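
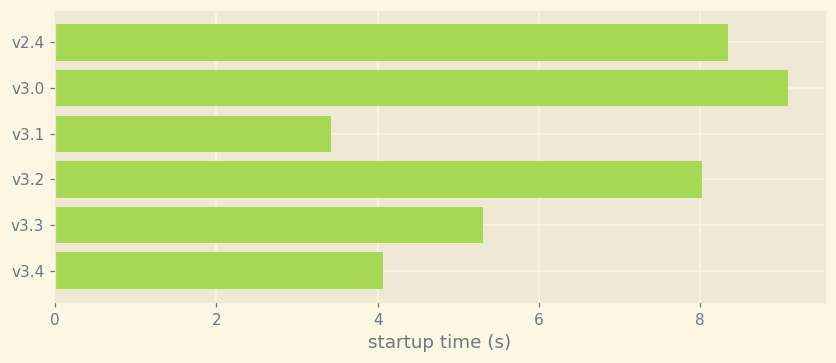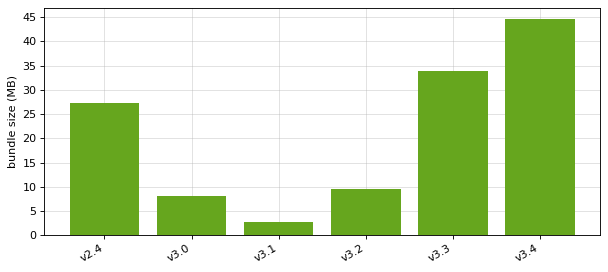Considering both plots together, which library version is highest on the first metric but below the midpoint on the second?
v3.0

Chart 2 median bundle size (MB) ≈ 20; below-median library versions: v3.0, v3.1, v3.2. Among those, v3.0 has the highest startup time (s) (≈ 9).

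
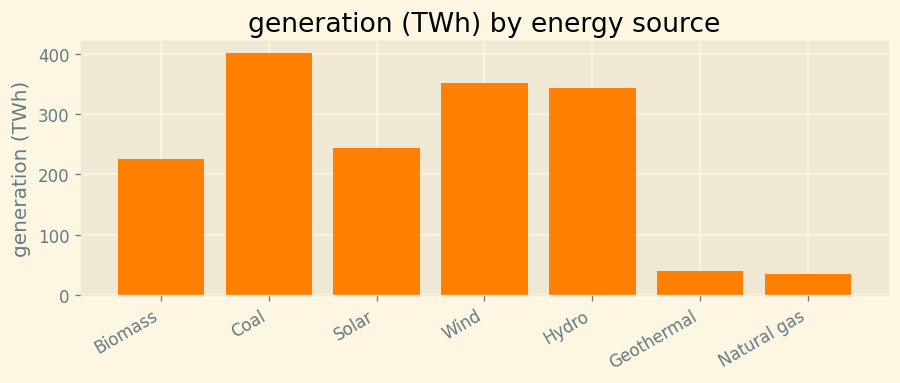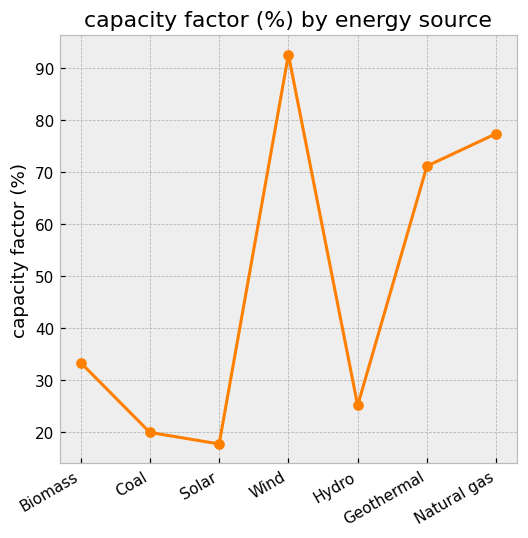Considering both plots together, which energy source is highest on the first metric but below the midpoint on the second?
Coal

Chart 2 median capacity factor (%) ≈ 30; below-median energy sources: Coal, Solar, Hydro. Among those, Coal has the highest generation (TWh) (≈ 400).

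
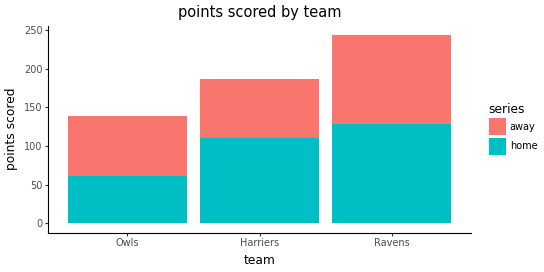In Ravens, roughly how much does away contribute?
≈ 125

away top ≈ 250, bottom ≈ 125; segment ≈ 125.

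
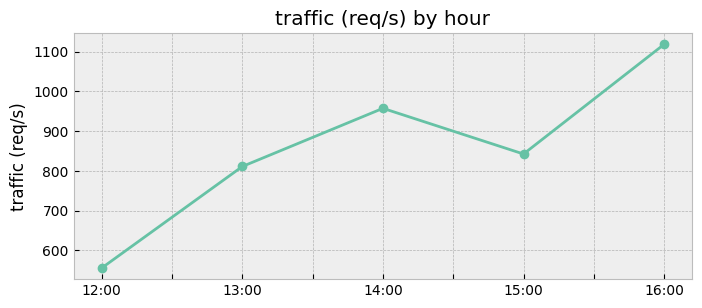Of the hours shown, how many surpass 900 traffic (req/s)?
2

Above 900: 14:00, 16:00.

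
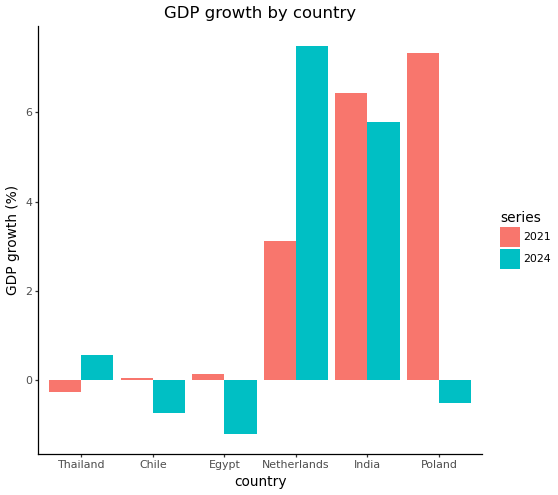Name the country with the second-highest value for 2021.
Top 3 for 2021: Poland ≈ 7, India ≈ 6, Netherlands ≈ 3.

India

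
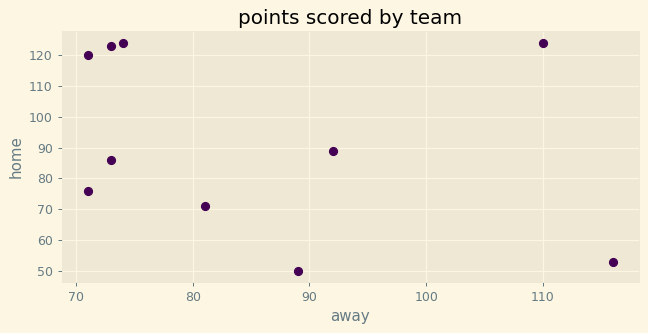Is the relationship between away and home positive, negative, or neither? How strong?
negative, weak

Points are negatively correlated; weak (|r| ≈ 0.3).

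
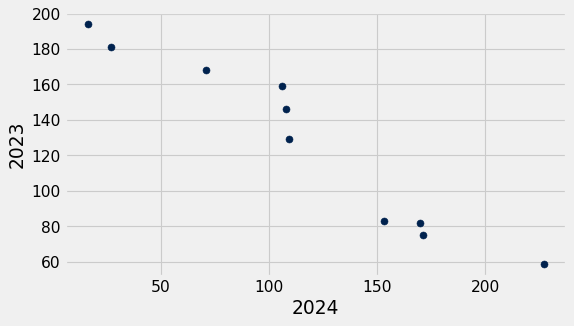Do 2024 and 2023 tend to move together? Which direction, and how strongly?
negative, strong

Points are negatively correlated; strong (|r| ≈ 1.0).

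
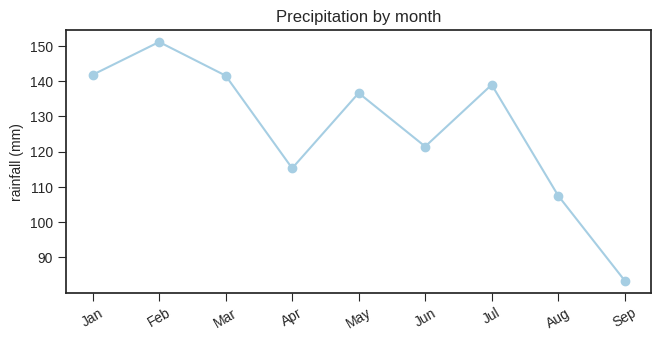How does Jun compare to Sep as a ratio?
Jun ≈ 120, Sep ≈ 80; 120/80 ≈ 1.5.

≈ 1.5×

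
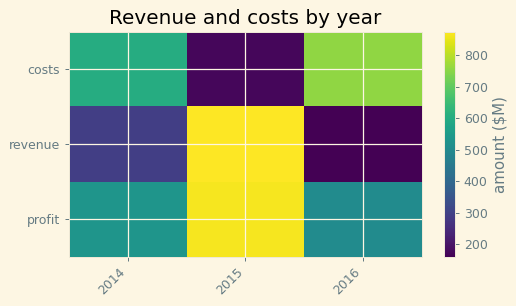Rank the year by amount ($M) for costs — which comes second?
Top 3 for costs: 2016 ≈ 800, 2014 ≈ 600, 2015 ≈ 200.

2014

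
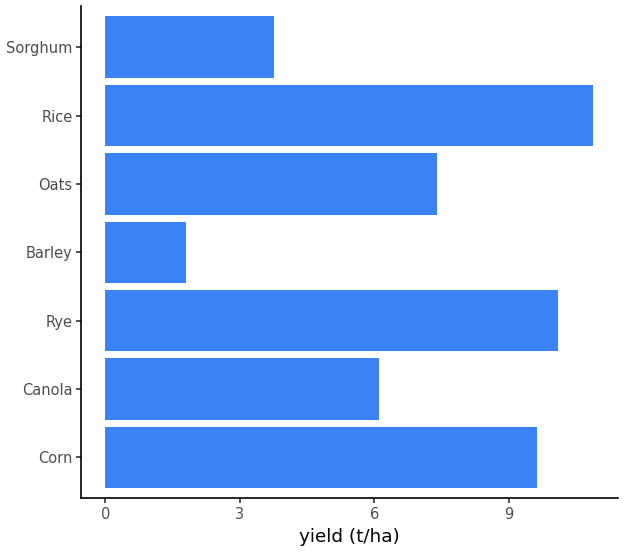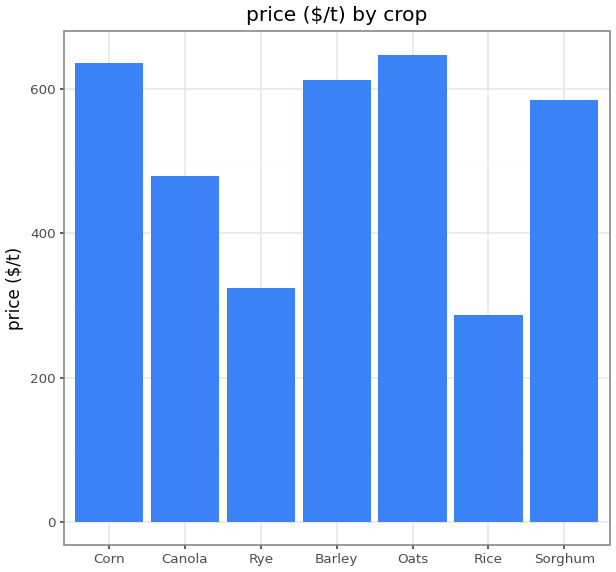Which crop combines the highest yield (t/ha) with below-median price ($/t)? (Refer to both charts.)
Chart 2 median price ($/t) ≈ 600; below-median crops: Canola, Rye, Rice. Among those, Rice has the highest yield (t/ha) (≈ 11).

Rice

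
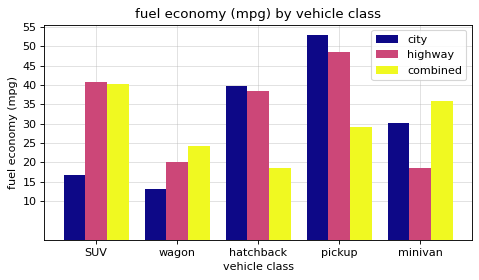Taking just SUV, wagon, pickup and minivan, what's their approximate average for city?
≈ 29

(15 + 15 + 55 + 30) / 4 ≈ 29.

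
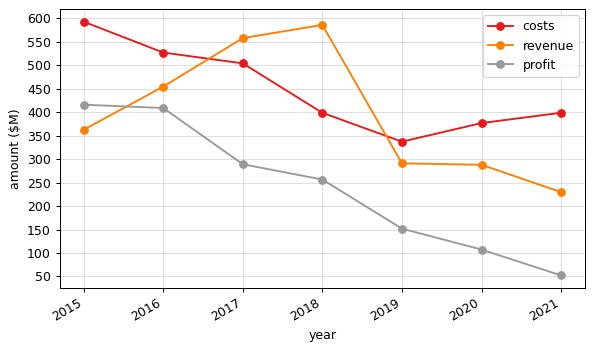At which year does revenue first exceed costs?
2017

2016: revenue ≈ 450 vs costs ≈ 550 (not yet); 2017: revenue ≈ 550 vs costs ≈ 500 (first crossover).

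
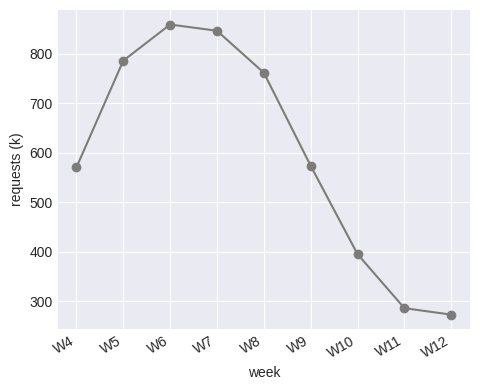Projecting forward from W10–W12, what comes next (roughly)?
Last three: 400, 300, 250 → slope ≈ -75/step → next ≈ 175.

≈ 175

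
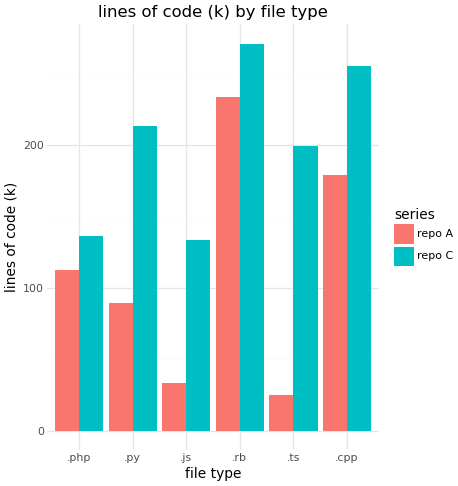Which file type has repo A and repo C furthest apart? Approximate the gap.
.ts: repo A ≈ 25, repo C ≈ 200 → gap ≈ 175. Next-largest (.py) is only ≈ 125.

.ts, ≈ 175 k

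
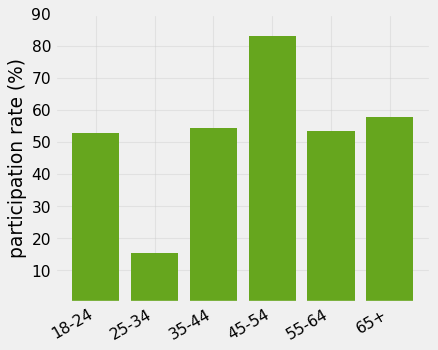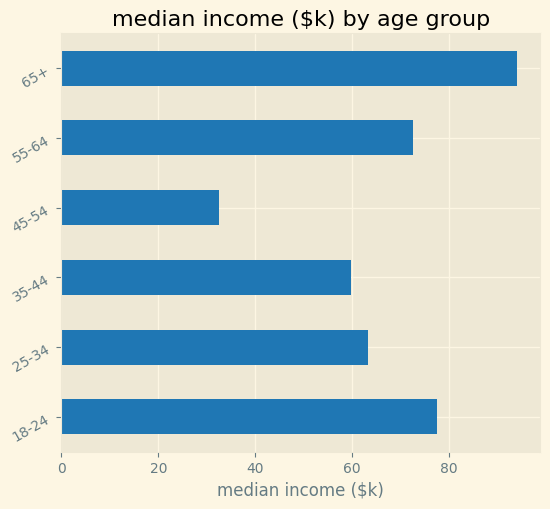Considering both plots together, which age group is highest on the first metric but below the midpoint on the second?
45-54

Chart 2 median median income ($k) ≈ 70; below-median age groups: 25-34, 35-44, 45-54. Among those, 45-54 has the highest participation rate (%) (≈ 80).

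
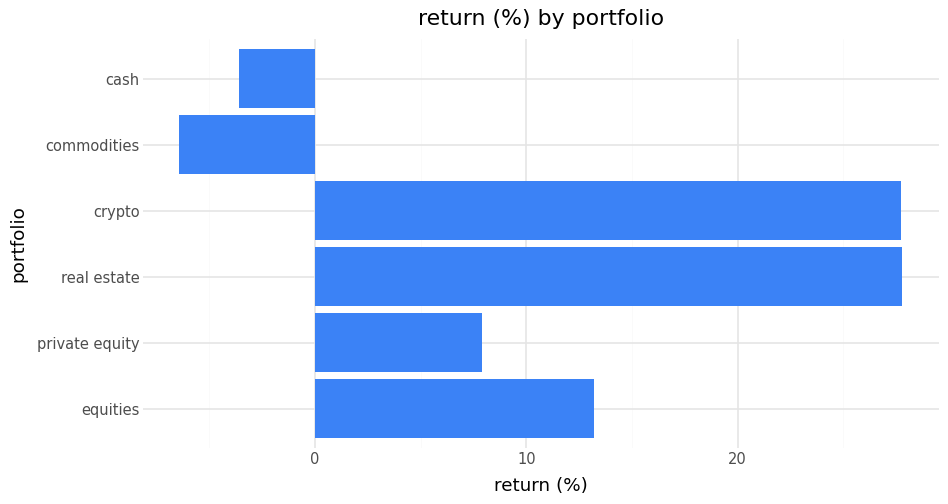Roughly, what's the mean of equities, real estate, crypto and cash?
(15 + 30 + 30 + -5) / 4 ≈ 18.

≈ 18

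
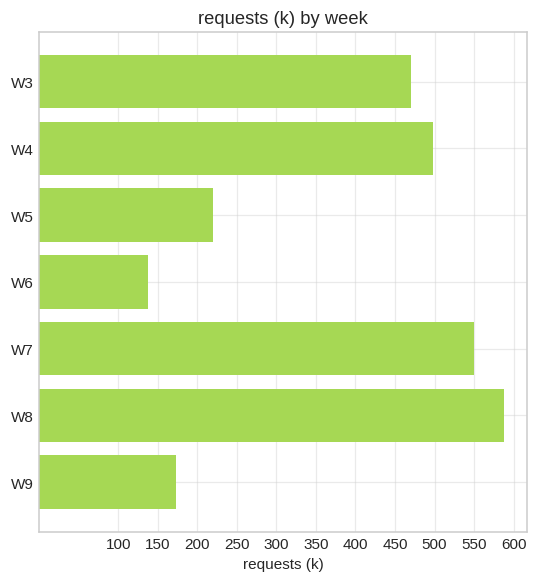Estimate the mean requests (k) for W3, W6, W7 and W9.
(450 + 150 + 550 + 150) / 4 ≈ 325.

≈ 325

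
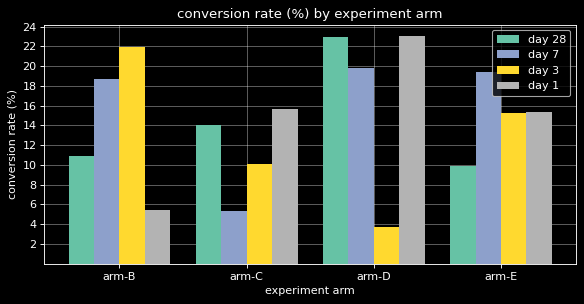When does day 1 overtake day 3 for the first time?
arm-C

arm-B: day 1 ≈ 6 vs day 3 ≈ 22 (not yet); arm-C: day 1 ≈ 16 vs day 3 ≈ 10 (first crossover).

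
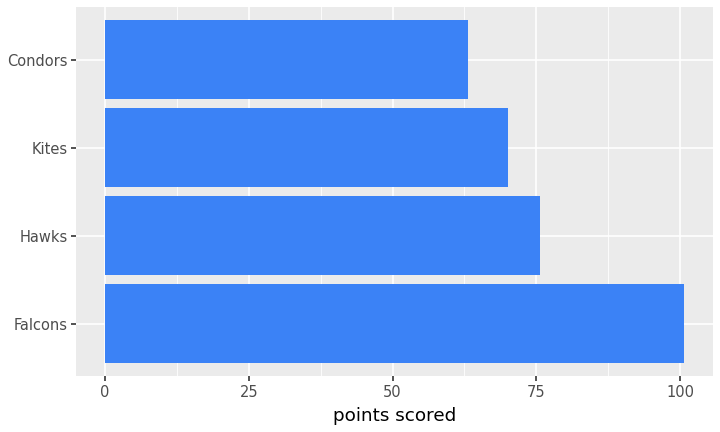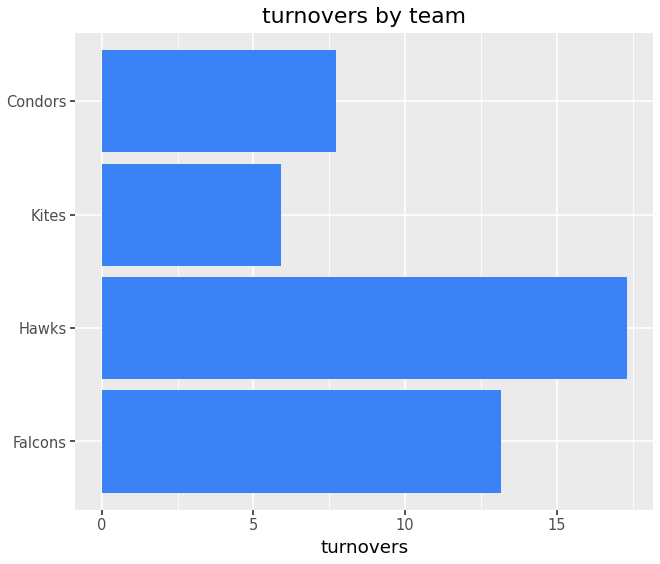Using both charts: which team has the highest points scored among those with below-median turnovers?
Kites

Chart 2 median turnovers ≈ 10; below-median teams: Kites, Condors. Among those, Kites has the highest points scored (≈ 70).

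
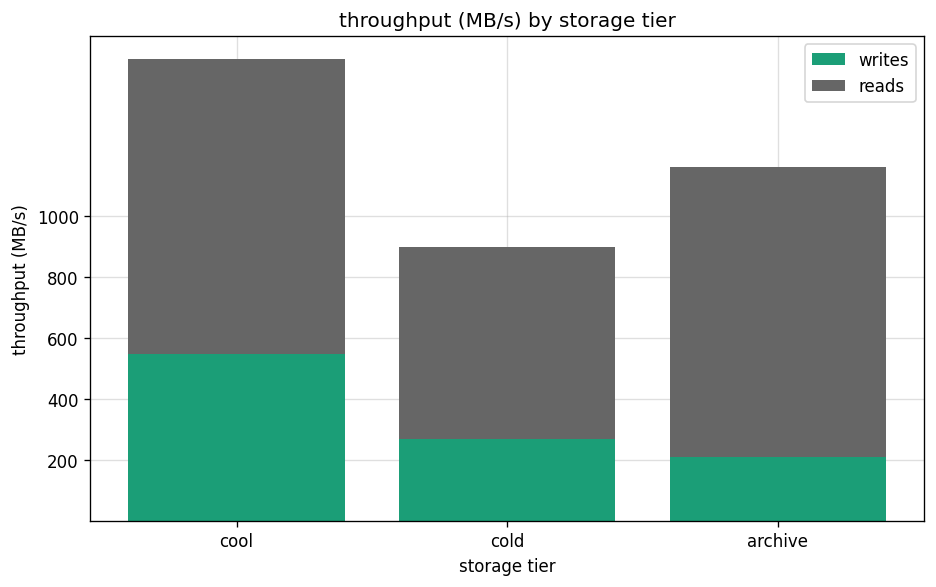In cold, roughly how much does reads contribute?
reads top ≈ 800, bottom ≈ 200; segment ≈ 600.

≈ 600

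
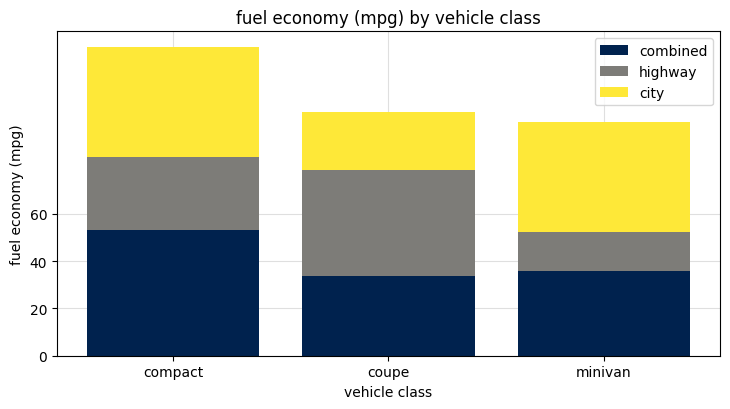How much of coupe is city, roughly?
city top ≈ 100, bottom ≈ 80; segment ≈ 20.

≈ 20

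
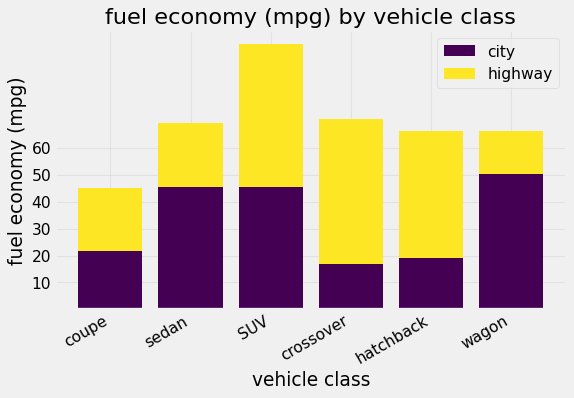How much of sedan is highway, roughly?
highway top ≈ 70, bottom ≈ 50; segment ≈ 20.

≈ 20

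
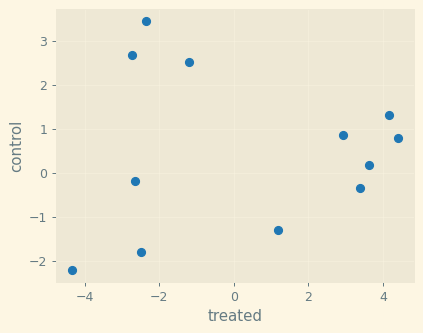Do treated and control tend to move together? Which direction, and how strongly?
Points are roughly uncorrelated; weak (|r| ≈ 0.1).

no clear correlation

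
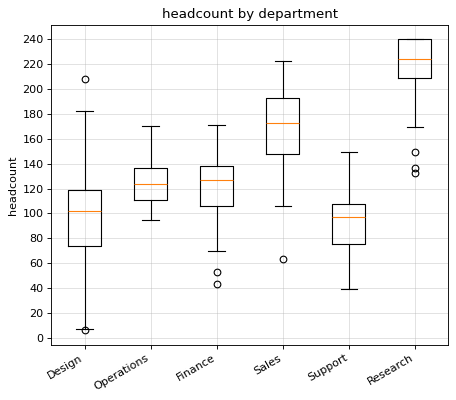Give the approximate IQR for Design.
Q3 ≈ 120, Q1 ≈ 80; IQR ≈ 40.

≈ 40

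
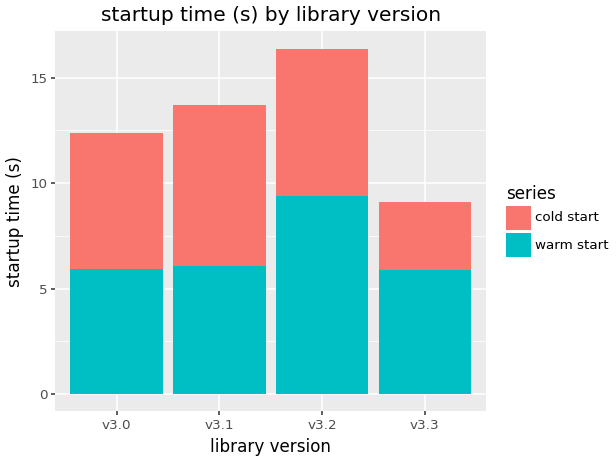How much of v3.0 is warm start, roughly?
≈ 6

warm start top ≈ 6, bottom ≈ 0; segment ≈ 6.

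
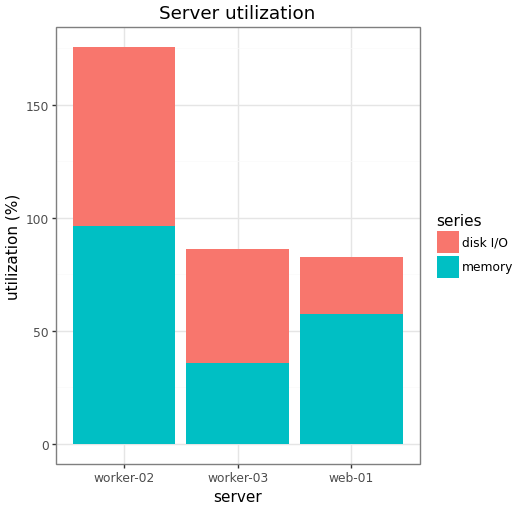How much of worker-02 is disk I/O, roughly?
disk I/O top ≈ 180, bottom ≈ 100; segment ≈ 80.

≈ 80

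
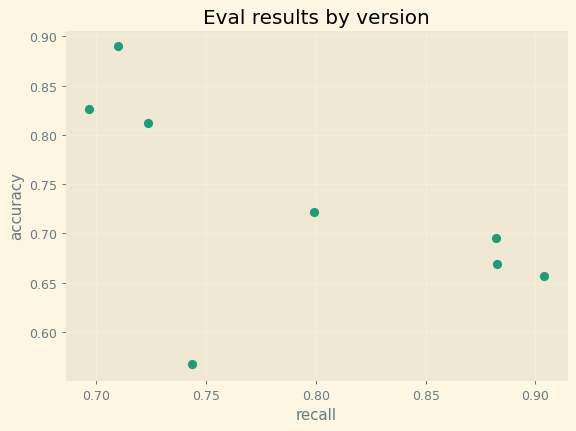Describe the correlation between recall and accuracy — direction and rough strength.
Points are negatively correlated; moderate (|r| ≈ 0.6).

negative, moderate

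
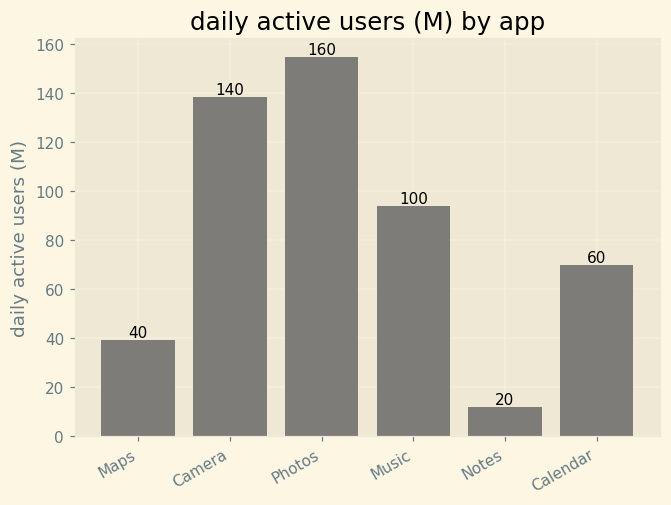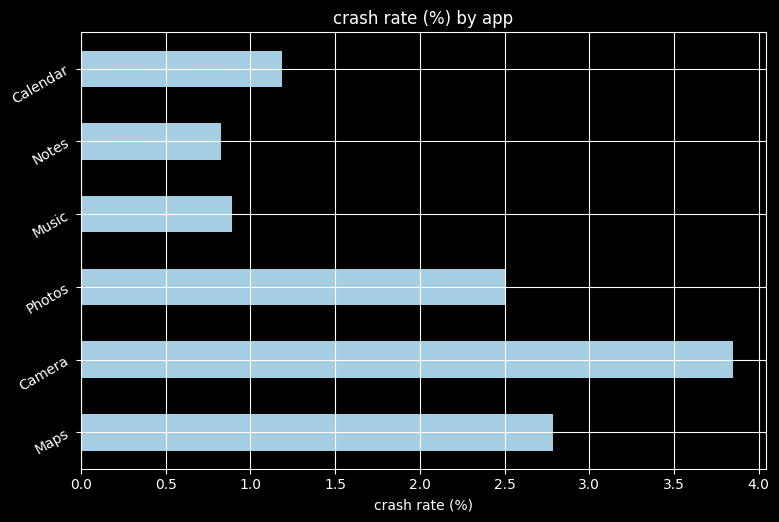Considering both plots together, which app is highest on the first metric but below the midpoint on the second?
Chart 2 median crash rate (%) ≈ 2; below-median apps: Music, Notes, Calendar. Among those, Music has the highest daily active users (M) (≈ 100).

Music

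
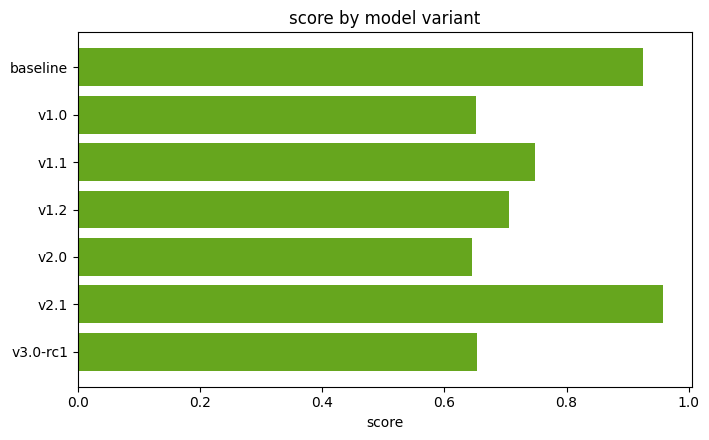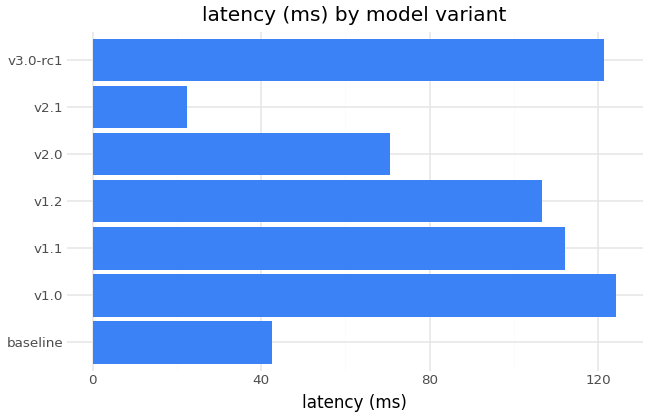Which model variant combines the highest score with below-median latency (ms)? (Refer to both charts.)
Chart 2 median latency (ms) ≈ 100; below-median model variants: baseline, v2.0, v2.1. Among those, v2.1 has the highest score (≈ 1).

v2.1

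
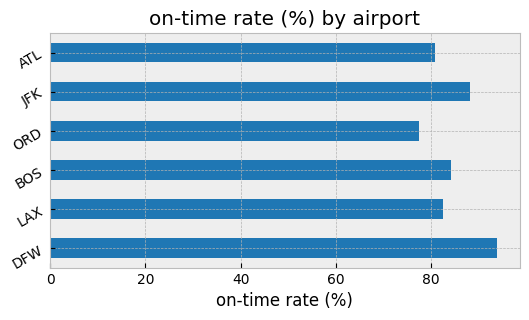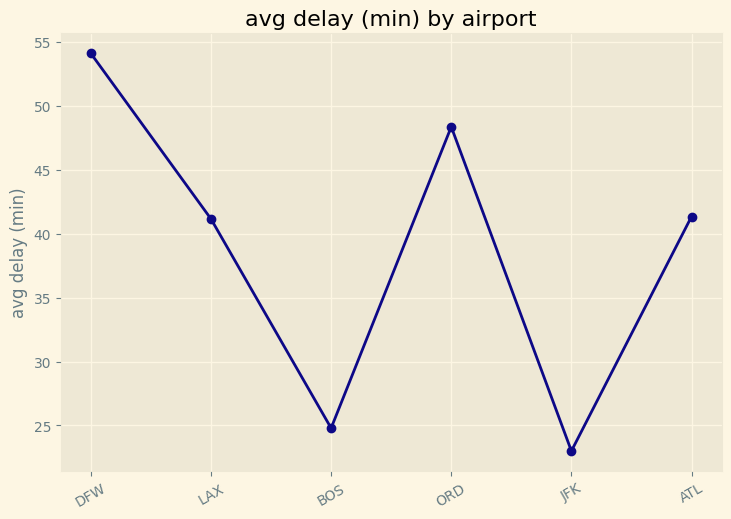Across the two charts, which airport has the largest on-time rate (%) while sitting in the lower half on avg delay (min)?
JFK

Chart 2 median avg delay (min) ≈ 40; below-median airports: LAX, BOS, JFK. Among those, JFK has the highest on-time rate (%) (≈ 90).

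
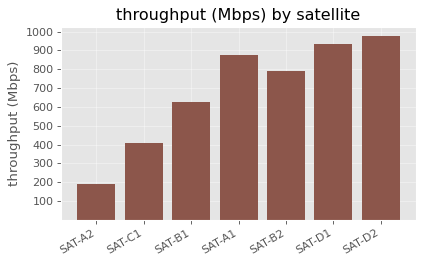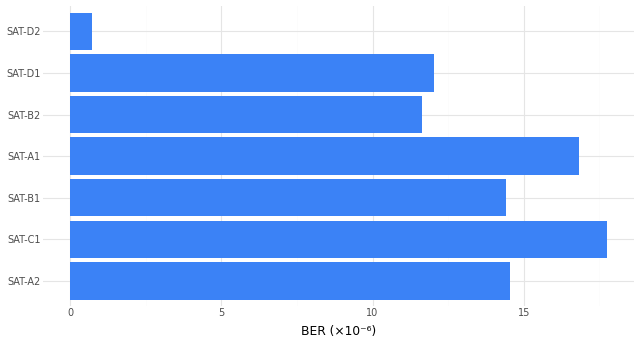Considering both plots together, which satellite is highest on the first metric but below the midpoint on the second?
SAT-D2

Chart 2 median BER (×10⁻⁶) ≈ 14; below-median satellites: SAT-B2, SAT-D1, SAT-D2. Among those, SAT-D2 has the highest throughput (Mbps) (≈ 1000).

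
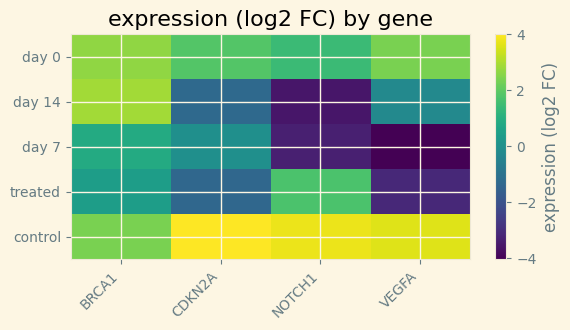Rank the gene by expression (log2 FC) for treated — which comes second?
Top 3 for treated: NOTCH1 ≈ 2, BRCA1 ≈ 0, CDKN2A ≈ -1.

BRCA1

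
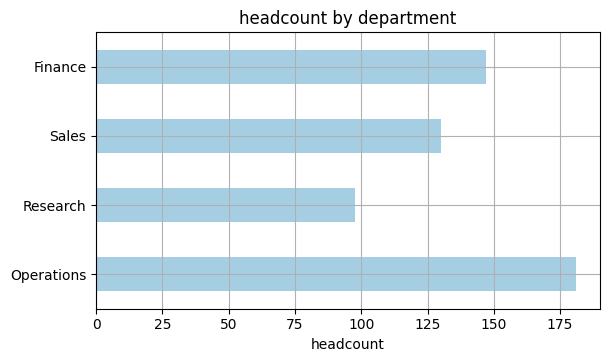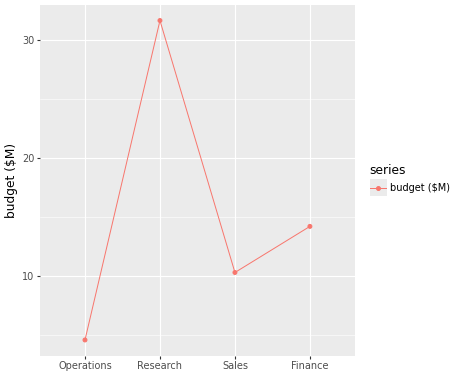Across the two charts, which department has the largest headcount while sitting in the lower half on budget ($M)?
Chart 2 median budget ($M) ≈ 10; below-median departments: Operations, Sales. Among those, Operations has the highest headcount (≈ 180).

Operations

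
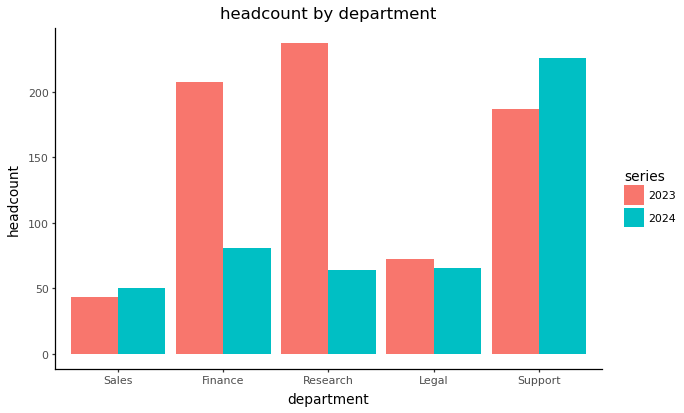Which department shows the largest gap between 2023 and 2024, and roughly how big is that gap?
Research: 2023 ≈ 240, 2024 ≈ 60 → gap ≈ 180. Next-largest (Finance) is only ≈ 120.

Research, ≈ 180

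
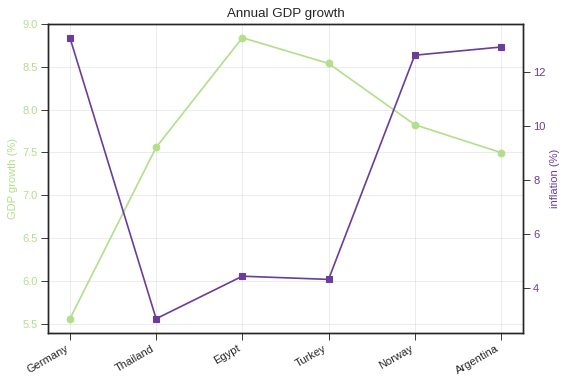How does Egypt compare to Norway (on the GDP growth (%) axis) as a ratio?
Egypt ≈ 9.0, Norway ≈ 8.0; 9.0/8.0 ≈ 1.12.

≈ 1.12×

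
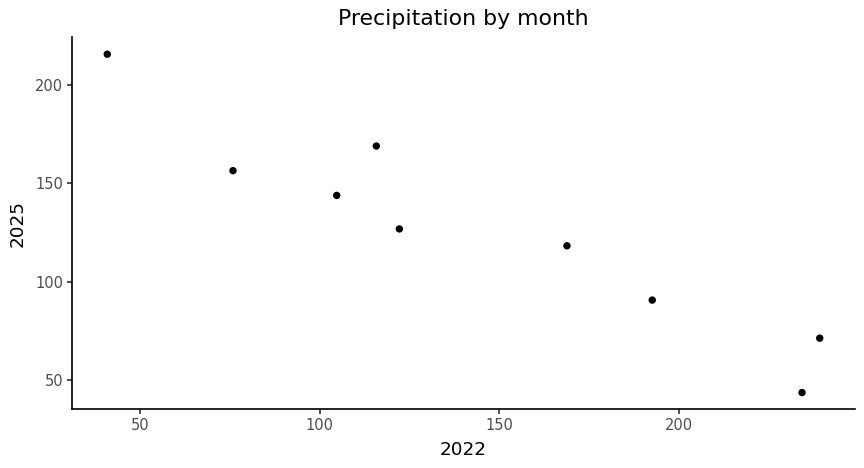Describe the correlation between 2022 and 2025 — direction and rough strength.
negative, strong

Points are negatively correlated; strong (|r| ≈ 1.0).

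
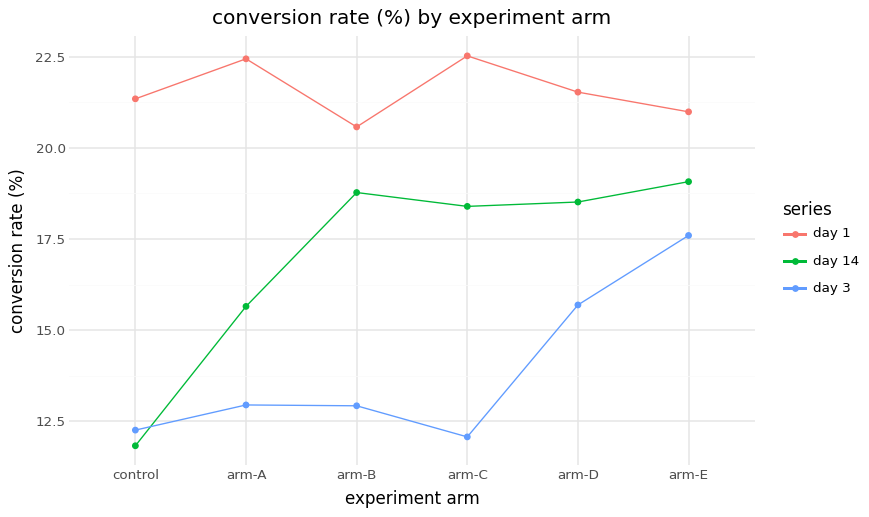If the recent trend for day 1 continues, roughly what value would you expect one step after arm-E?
≈ 20

Last three: 23, 22, 21 → slope ≈ -1/step → next ≈ 20.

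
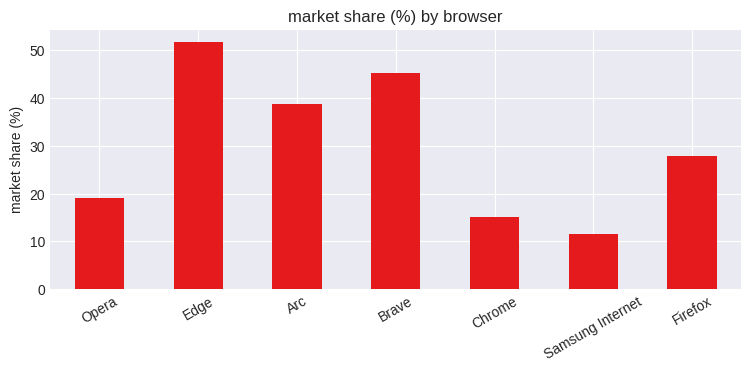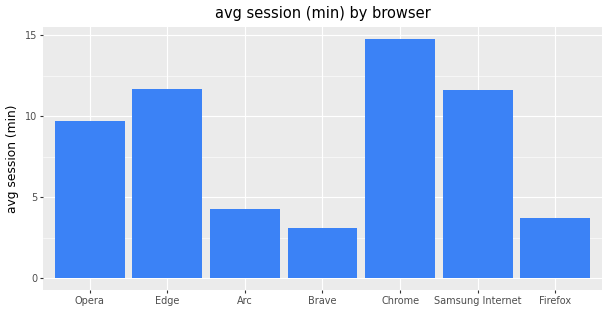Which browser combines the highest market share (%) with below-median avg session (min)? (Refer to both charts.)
Brave

Chart 2 median avg session (min) ≈ 10; below-median browsers: Arc, Brave, Firefox. Among those, Brave has the highest market share (%) (≈ 45).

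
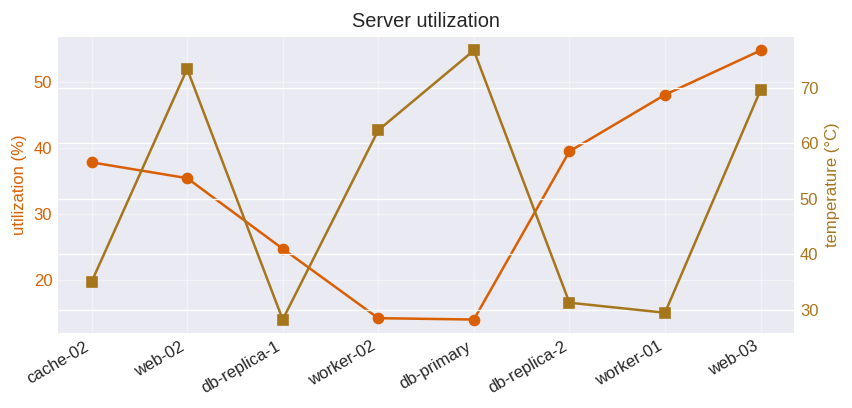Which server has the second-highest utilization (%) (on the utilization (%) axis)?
worker-01

Top 3 (on the utilization (%) axis): web-03 ≈ 55, worker-01 ≈ 50, db-replica-2 ≈ 40.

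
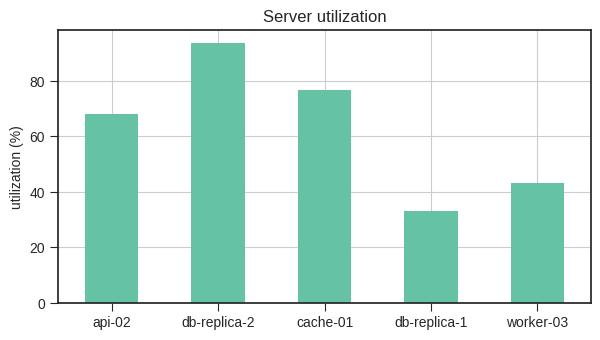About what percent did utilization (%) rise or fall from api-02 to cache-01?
≈ +14.3%

api-02 ≈ 70, cache-01 ≈ 80; (80 − 70) / 70 ≈ +14.3%.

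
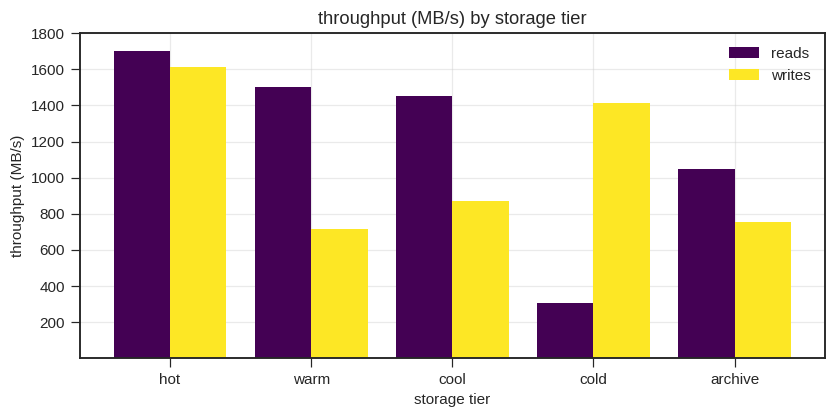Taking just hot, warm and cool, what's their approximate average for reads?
(1800 + 1600 + 1400) / 3 ≈ 1600.

≈ 1600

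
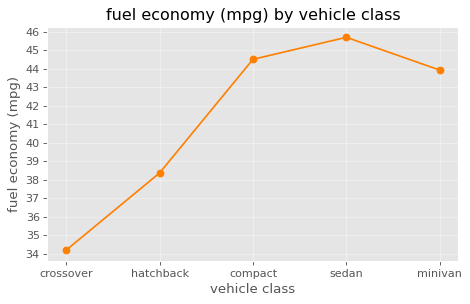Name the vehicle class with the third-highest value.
minivan

Top 4: sedan ≈ 46, compact ≈ 45, minivan ≈ 44, hatchback ≈ 38.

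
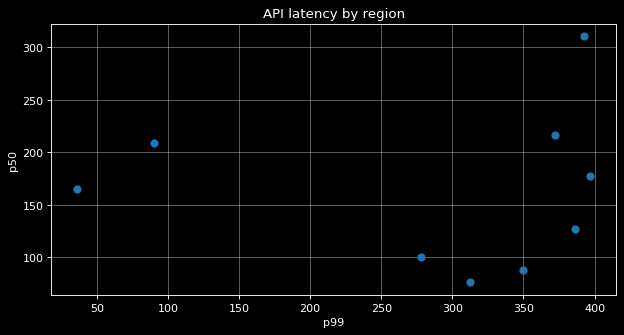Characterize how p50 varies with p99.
no clear correlation

Points are roughly uncorrelated; weak (|r| ≈ 0.0).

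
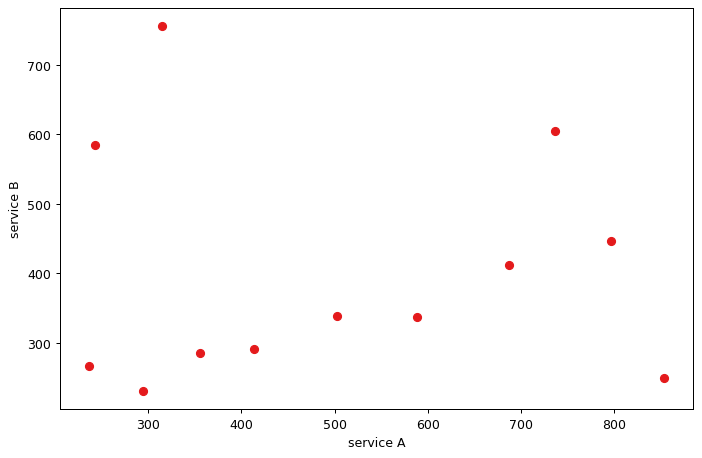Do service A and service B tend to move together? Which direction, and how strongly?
Points are roughly uncorrelated; weak (|r| ≈ 0.0).

no clear correlation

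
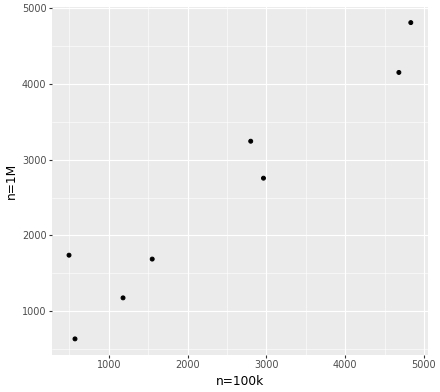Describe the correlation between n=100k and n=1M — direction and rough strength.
positive, strong

Points are positively correlated; strong (|r| ≈ 1.0).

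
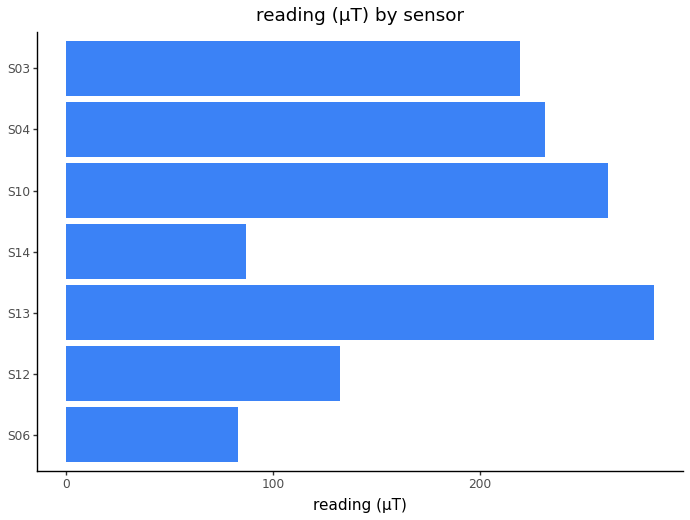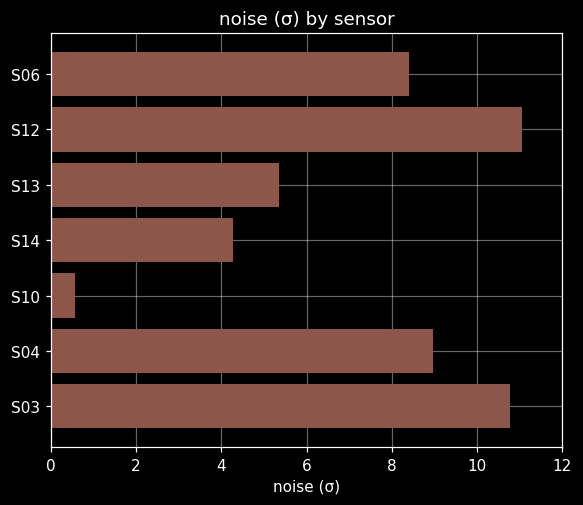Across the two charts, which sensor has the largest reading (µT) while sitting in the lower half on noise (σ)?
Chart 2 median noise (σ) ≈ 8; below-median sensors: S13, S14, S10. Among those, S13 has the highest reading (µT) (≈ 300).

S13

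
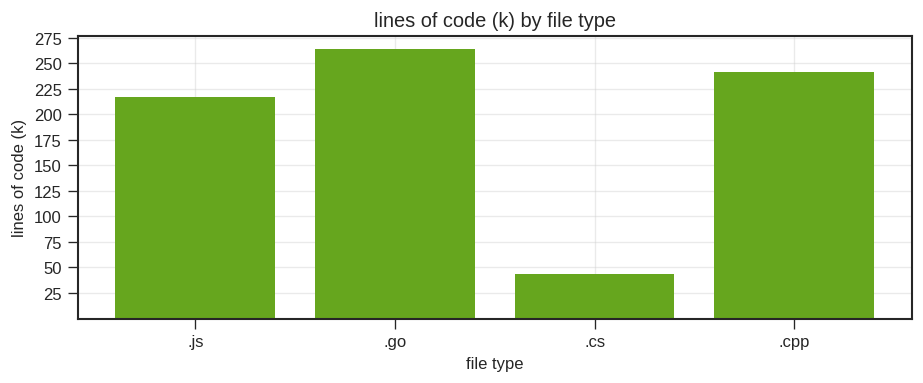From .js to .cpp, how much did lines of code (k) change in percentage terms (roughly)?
.js ≈ 225, .cpp ≈ 250; (250 − 225) / 225 ≈ +11.1%.

≈ +11.1%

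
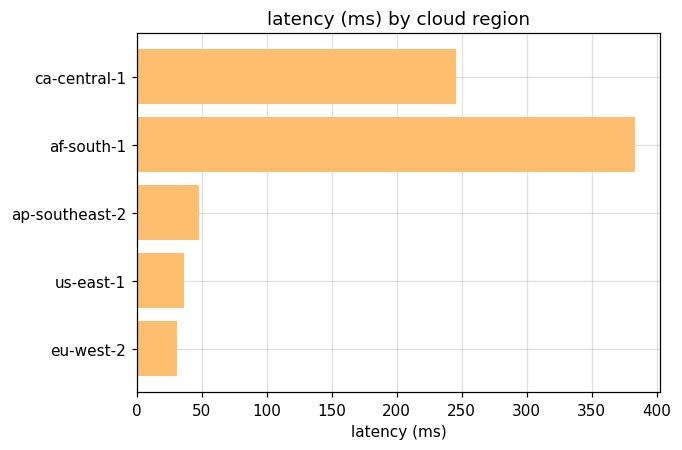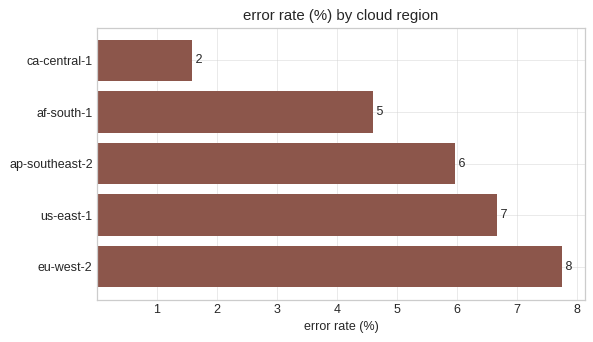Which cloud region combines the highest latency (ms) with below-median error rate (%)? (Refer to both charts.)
Chart 2 median error rate (%) ≈ 6; below-median cloud regions: ca-central-1, af-south-1. Among those, af-south-1 has the highest latency (ms) (≈ 400).

af-south-1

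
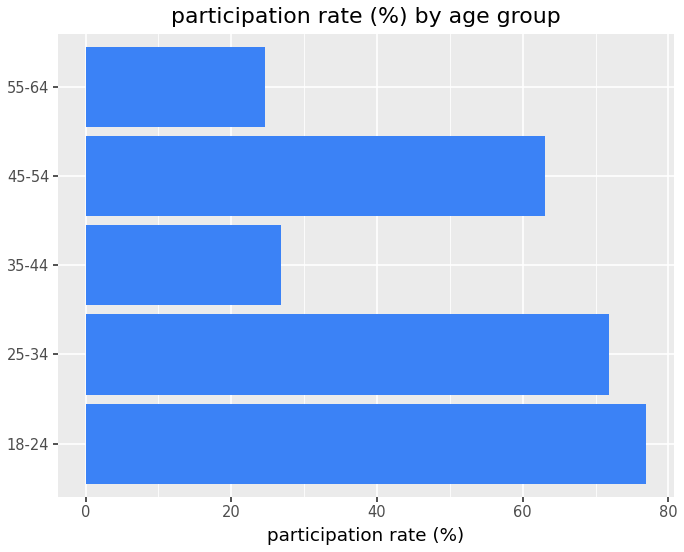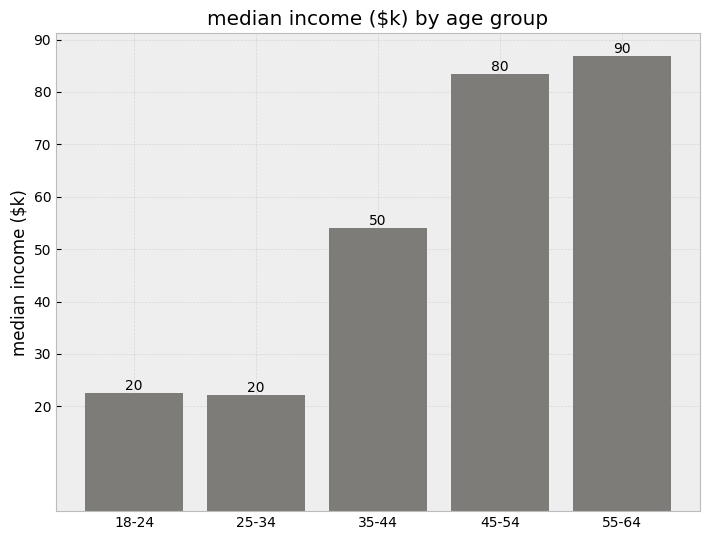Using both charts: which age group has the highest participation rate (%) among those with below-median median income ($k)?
18-24

Chart 2 median median income ($k) ≈ 50; below-median age groups: 18-24, 25-34. Among those, 18-24 has the highest participation rate (%) (≈ 80).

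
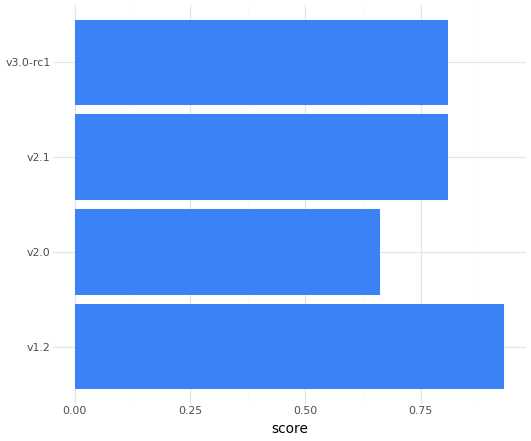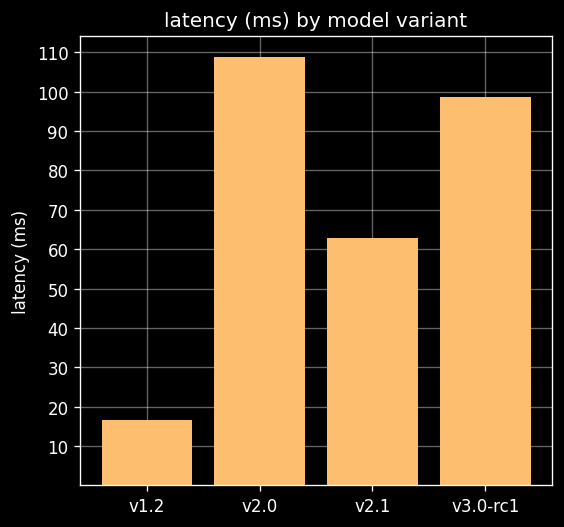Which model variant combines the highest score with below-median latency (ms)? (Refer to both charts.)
v1.2

Chart 2 median latency (ms) ≈ 80; below-median model variants: v1.2, v2.1. Among those, v1.2 has the highest score (≈ 0.9).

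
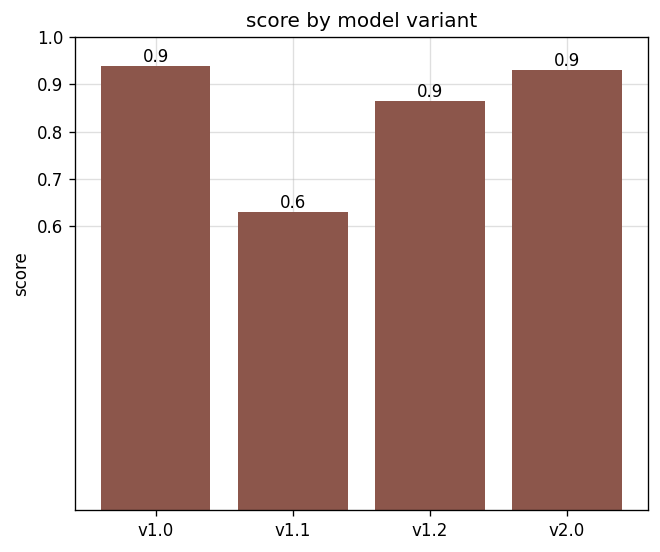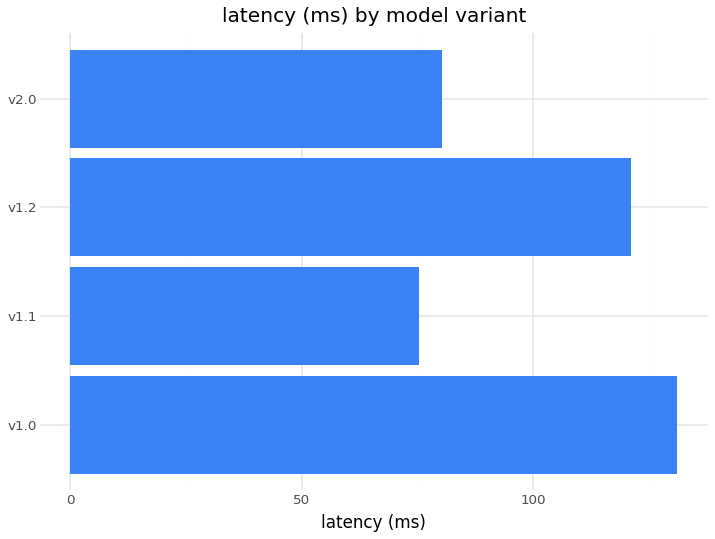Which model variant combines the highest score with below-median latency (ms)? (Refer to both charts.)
Chart 2 median latency (ms) ≈ 100; below-median model variants: v1.1, v2.0. Among those, v2.0 has the highest score (≈ 0.9).

v2.0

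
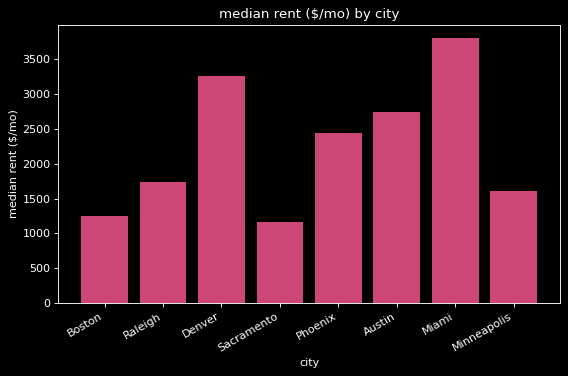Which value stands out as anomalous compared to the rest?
Miami

Miami ≈ 4000; the rest sit between ≈ 1000 and ≈ 3500.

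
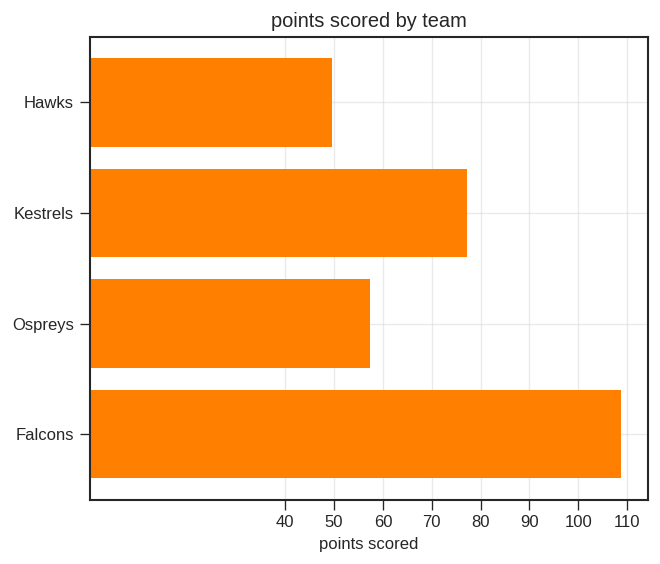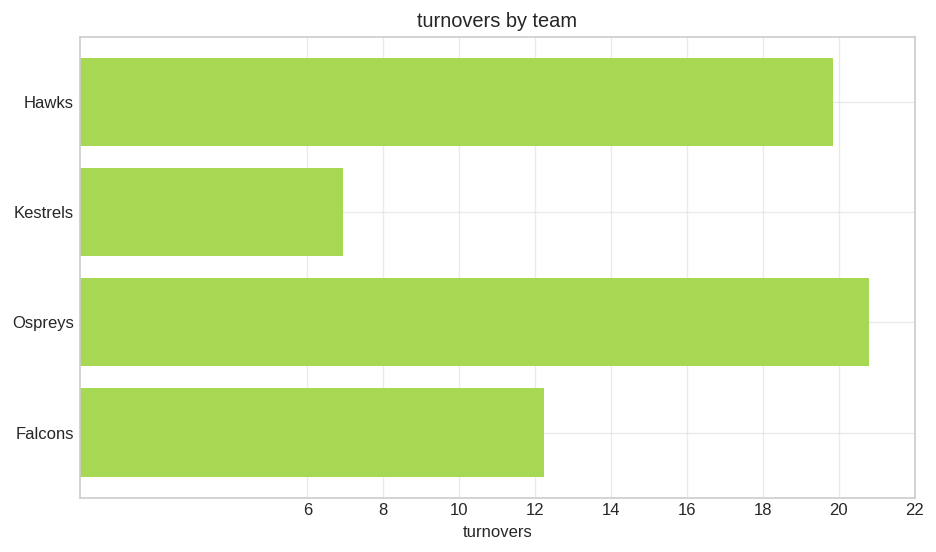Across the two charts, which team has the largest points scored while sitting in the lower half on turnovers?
Chart 2 median turnovers ≈ 16; below-median teams: Kestrels, Falcons. Among those, Falcons has the highest points scored (≈ 110).

Falcons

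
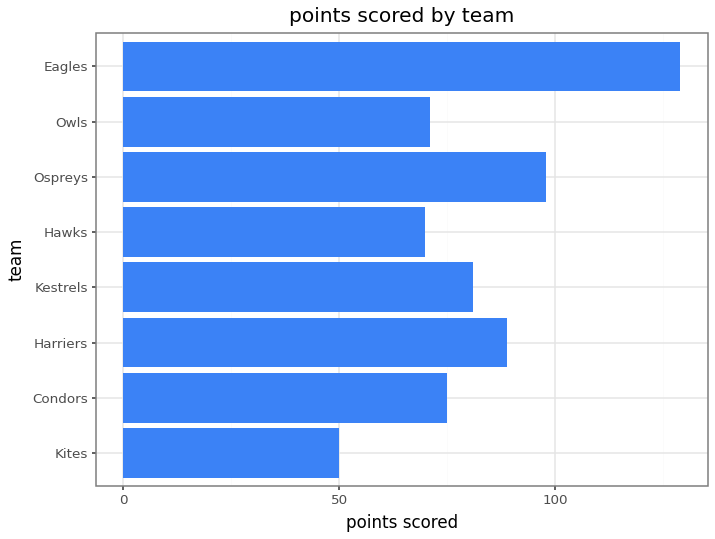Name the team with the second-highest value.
Ospreys

Top 3: Eagles ≈ 120, Ospreys ≈ 100, Harriers ≈ 80.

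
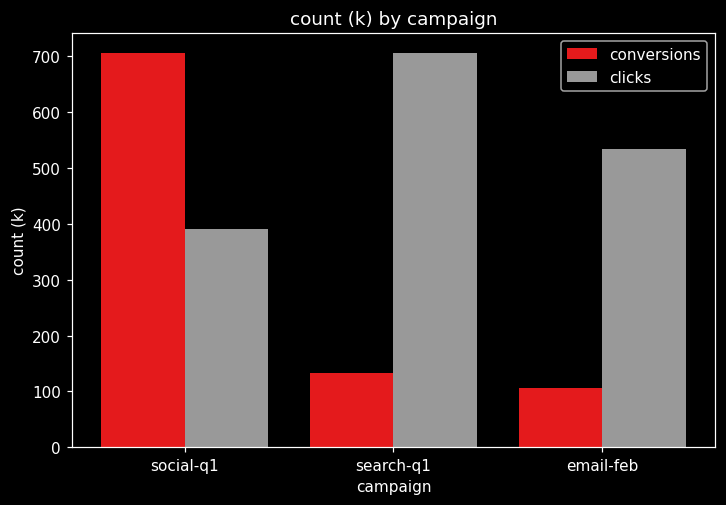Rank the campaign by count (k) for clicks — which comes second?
Top 3 for clicks: search-q1 ≈ 700, email-feb ≈ 500, social-q1 ≈ 400.

email-feb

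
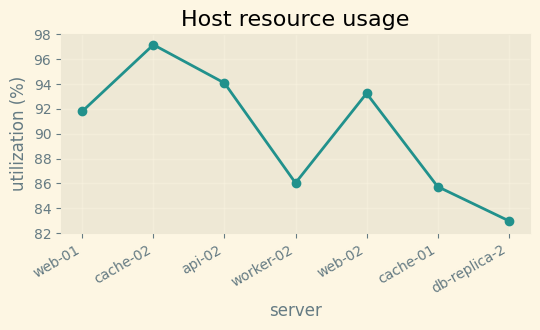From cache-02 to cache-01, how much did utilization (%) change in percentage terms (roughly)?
cache-02 ≈ 98, cache-01 ≈ 86; (86 − 98) / 98 ≈ -12.2%.

≈ -12.2%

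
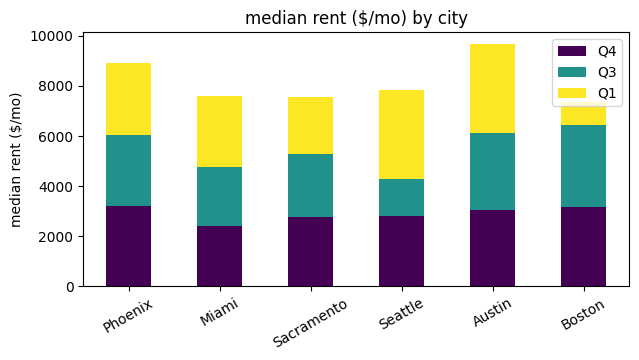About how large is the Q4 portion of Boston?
Q4 top ≈ 3000, bottom ≈ 0; segment ≈ 3000.

≈ 3000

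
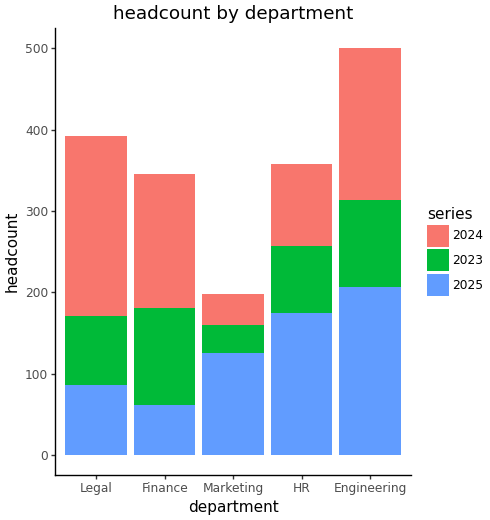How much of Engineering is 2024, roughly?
≈ 200

2024 top ≈ 500, bottom ≈ 300; segment ≈ 200.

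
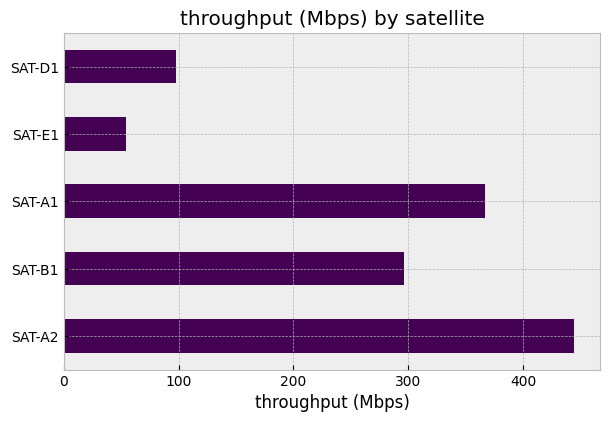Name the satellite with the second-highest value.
SAT-A1

Top 3: SAT-A2 ≈ 450, SAT-A1 ≈ 350, SAT-B1 ≈ 300.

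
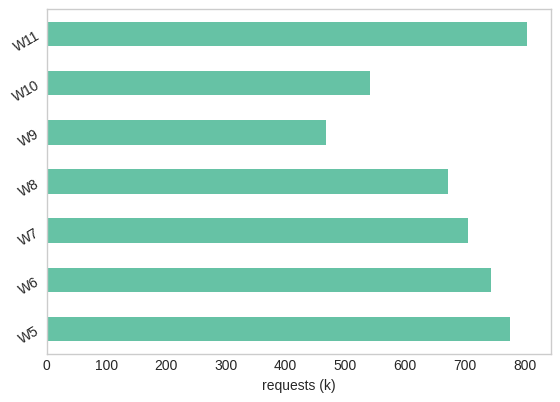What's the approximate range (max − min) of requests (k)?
≈ 300

Max W11 ≈ 800, min W9 ≈ 500; range ≈ 300.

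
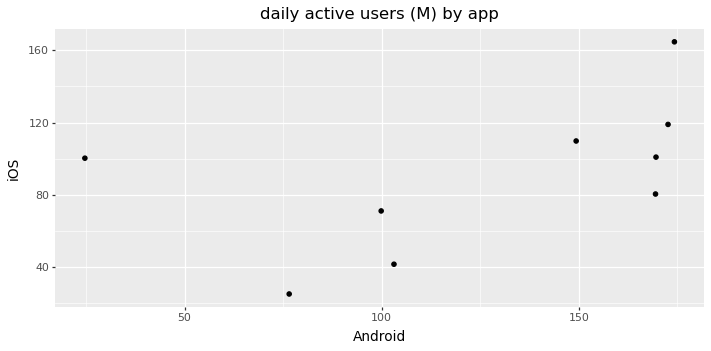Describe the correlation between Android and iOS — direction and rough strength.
positive, moderate

Points are positively correlated; moderate (|r| ≈ 0.5).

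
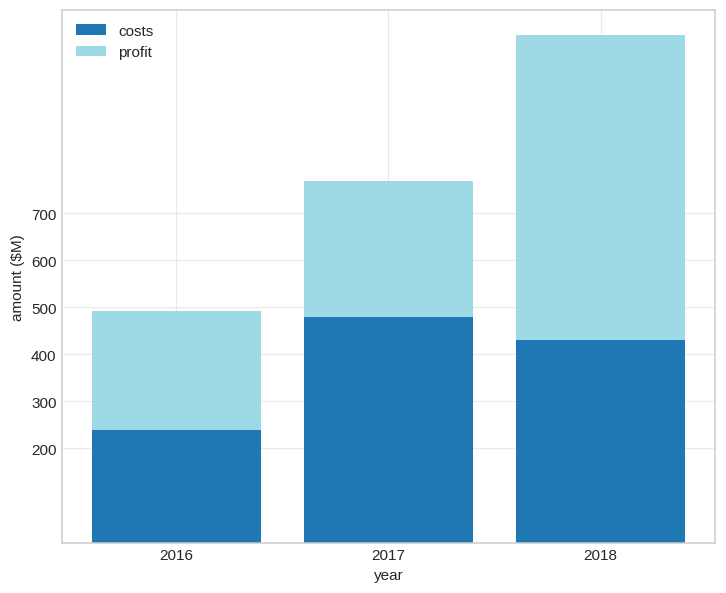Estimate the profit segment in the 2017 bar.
profit top ≈ 800, bottom ≈ 500; segment ≈ 300.

≈ 300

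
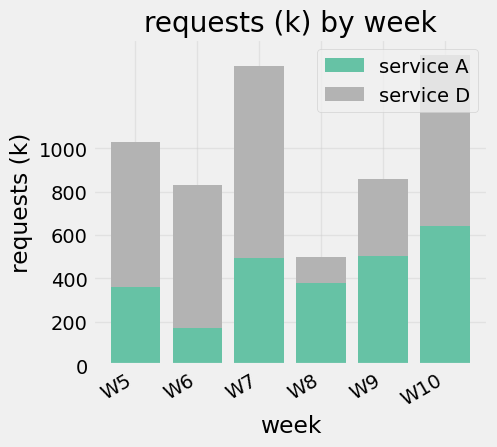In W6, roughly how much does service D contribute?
service D top ≈ 800, bottom ≈ 200; segment ≈ 600.

≈ 600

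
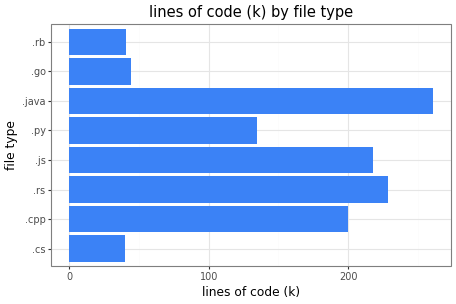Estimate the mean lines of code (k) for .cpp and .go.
(200 + 50) / 2 ≈ 125.

≈ 125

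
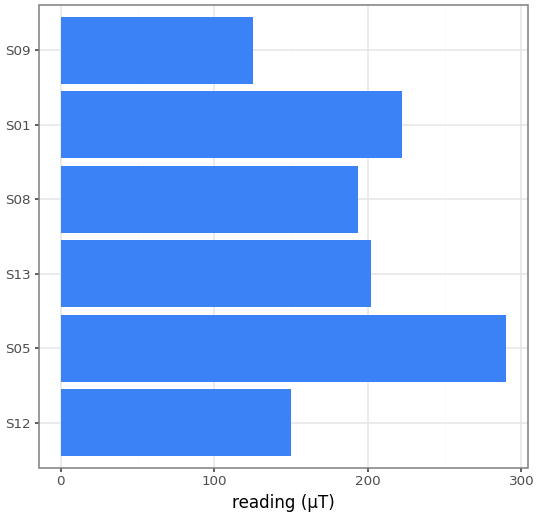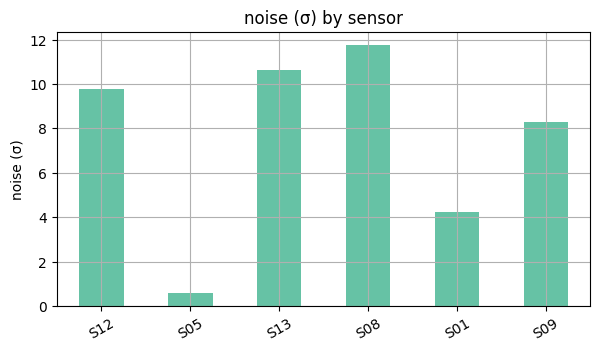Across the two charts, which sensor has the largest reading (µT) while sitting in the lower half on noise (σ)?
S05

Chart 2 median noise (σ) ≈ 10; below-median sensors: S05, S01, S09. Among those, S05 has the highest reading (µT) (≈ 300).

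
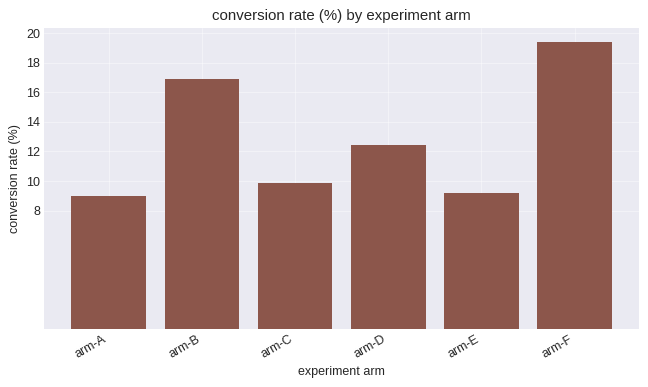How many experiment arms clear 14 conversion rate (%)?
Above 14: arm-B, arm-F.

2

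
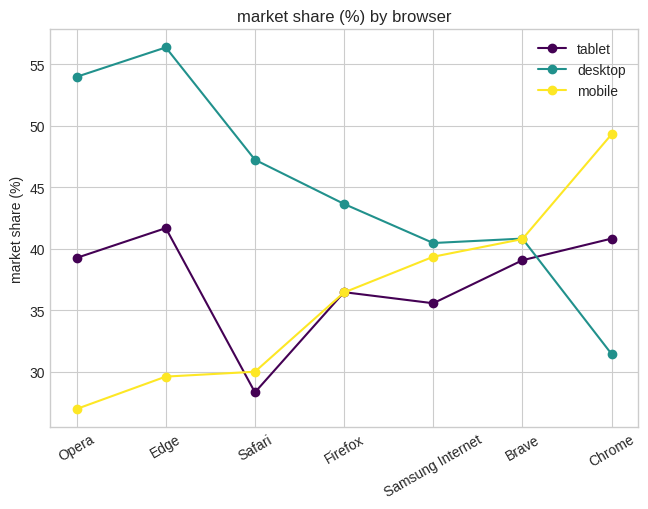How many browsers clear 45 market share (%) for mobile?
Above 45: Chrome.

1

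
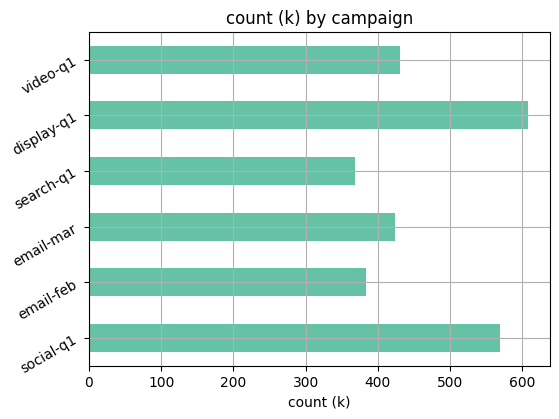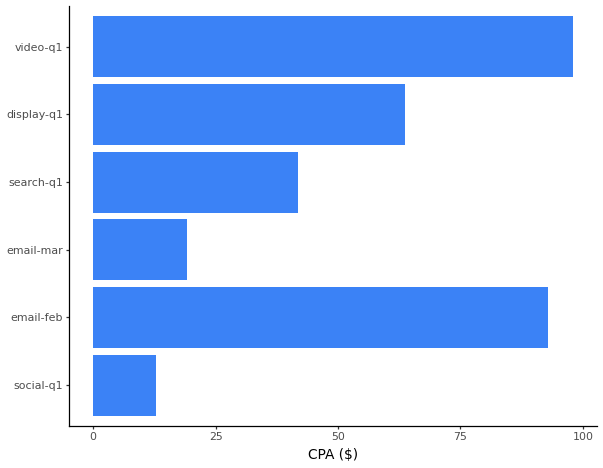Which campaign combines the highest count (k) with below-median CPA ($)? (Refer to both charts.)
social-q1

Chart 2 median CPA ($) ≈ 50; below-median campaigns: social-q1, email-mar, search-q1. Among those, social-q1 has the highest count (k) (≈ 600).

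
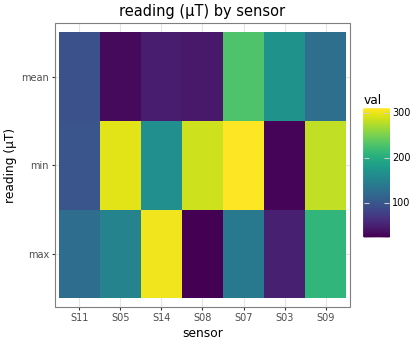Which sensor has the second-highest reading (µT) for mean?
Top 3 for mean: S07 ≈ 225, S03 ≈ 175, S09 ≈ 125.

S03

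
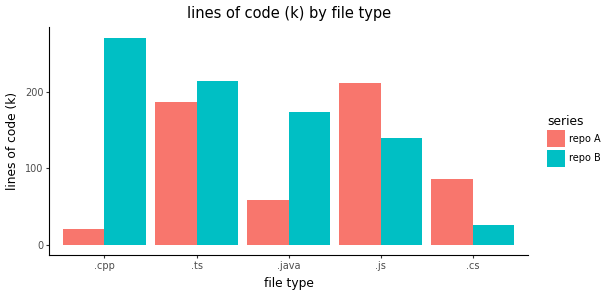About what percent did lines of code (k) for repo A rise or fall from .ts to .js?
≈ +14.3%

.ts ≈ 175, .js ≈ 200; (200 − 175) / 175 ≈ +14.3%.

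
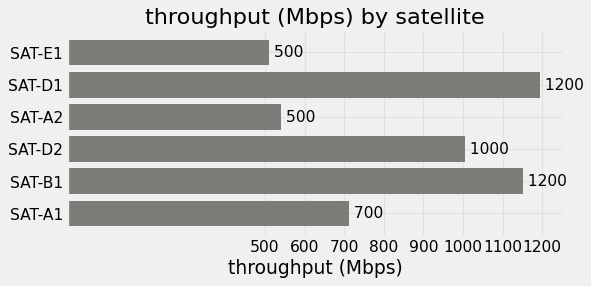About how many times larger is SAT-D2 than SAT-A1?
≈ 1.43×

SAT-D2 ≈ 1000, SAT-A1 ≈ 700; 1000/700 ≈ 1.43.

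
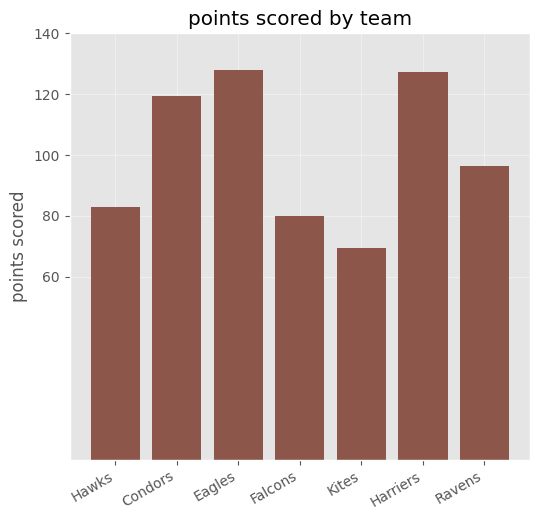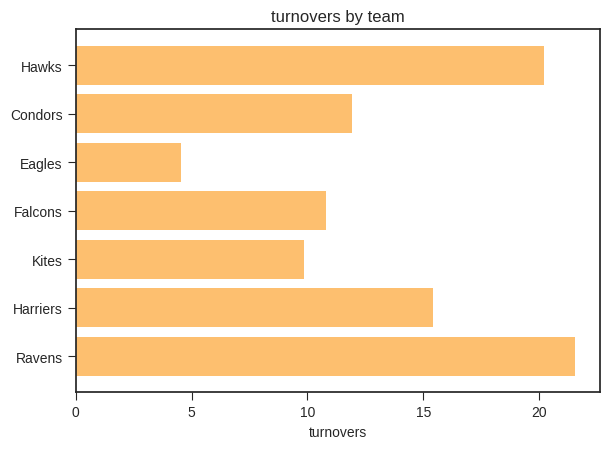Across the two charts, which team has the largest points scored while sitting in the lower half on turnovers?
Eagles

Chart 2 median turnovers ≈ 12; below-median teams: Eagles, Falcons, Kites. Among those, Eagles has the highest points scored (≈ 120).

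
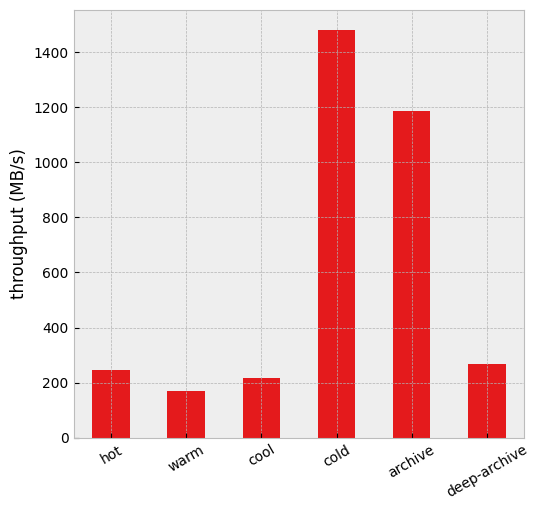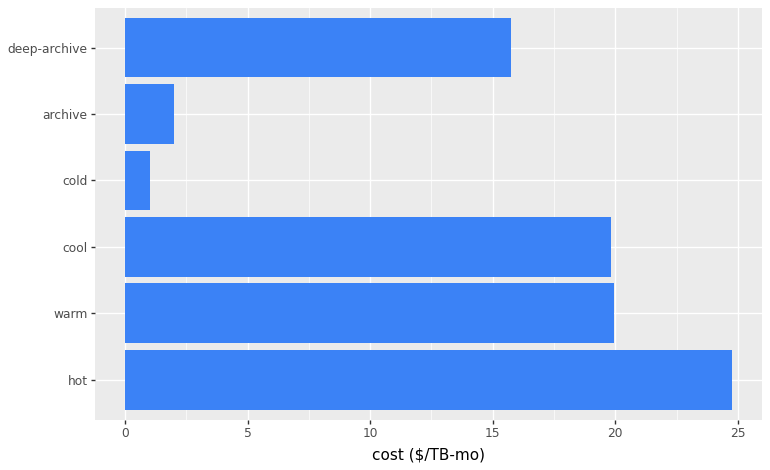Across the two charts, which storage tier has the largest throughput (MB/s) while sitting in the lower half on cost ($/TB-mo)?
Chart 2 median cost ($/TB-mo) ≈ 20; below-median storage tiers: cold, archive, deep-archive. Among those, cold has the highest throughput (MB/s) (≈ 1400).

cold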